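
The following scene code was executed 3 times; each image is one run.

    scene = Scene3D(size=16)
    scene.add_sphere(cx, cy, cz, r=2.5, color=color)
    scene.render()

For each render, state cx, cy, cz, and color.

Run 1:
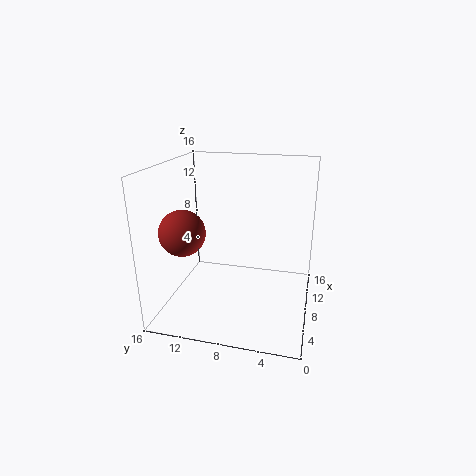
cx = 5.5; cy = 13.5; cz = 9; color = 'brown'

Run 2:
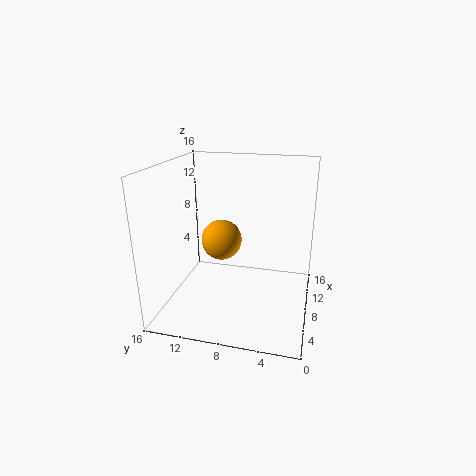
cx = 11.5; cy = 11; cz = 6; color = 'orange'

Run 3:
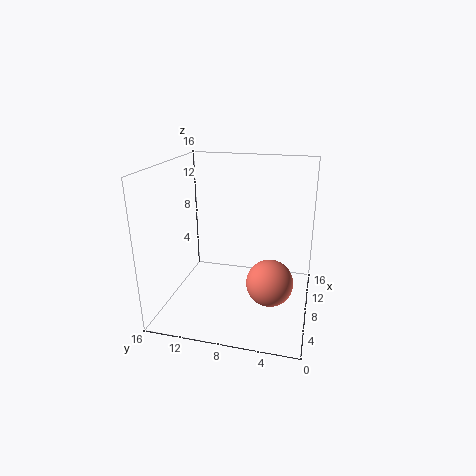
cx = 6; cy = 4; cz = 4; color = 'salmon'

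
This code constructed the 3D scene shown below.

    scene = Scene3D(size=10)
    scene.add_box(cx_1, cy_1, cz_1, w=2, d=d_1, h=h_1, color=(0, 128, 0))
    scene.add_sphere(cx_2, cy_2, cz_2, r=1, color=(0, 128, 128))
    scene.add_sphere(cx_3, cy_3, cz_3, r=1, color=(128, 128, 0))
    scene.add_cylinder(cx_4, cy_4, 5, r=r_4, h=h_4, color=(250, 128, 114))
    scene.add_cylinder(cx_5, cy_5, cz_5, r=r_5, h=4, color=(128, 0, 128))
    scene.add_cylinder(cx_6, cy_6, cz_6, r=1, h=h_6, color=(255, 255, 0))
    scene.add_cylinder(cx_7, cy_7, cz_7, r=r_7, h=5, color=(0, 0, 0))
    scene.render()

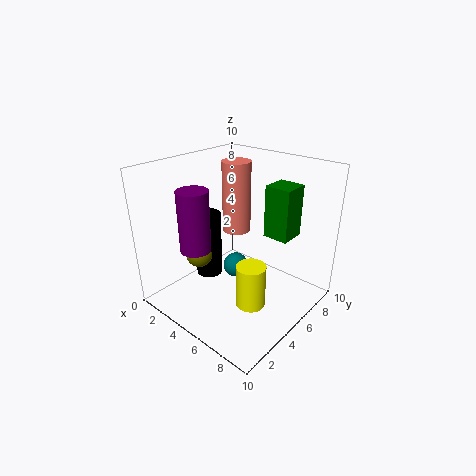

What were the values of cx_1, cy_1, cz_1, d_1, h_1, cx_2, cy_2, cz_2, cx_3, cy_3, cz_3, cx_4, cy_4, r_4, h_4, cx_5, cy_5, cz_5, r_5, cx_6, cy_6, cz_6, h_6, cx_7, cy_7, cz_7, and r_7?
cx_1 = 5; cy_1 = 8; cz_1 = 4; d_1 = 2; h_1 = 4; cx_2 = 3; cy_2 = 7; cz_2 = 1; cx_3 = 2; cy_3 = 4; cz_3 = 3; cx_4 = 4; cy_4 = 6; r_4 = 1; h_4 = 5; cx_5 = 4; cy_5 = 2; cz_5 = 5; r_5 = 1; cx_6 = 7; cy_6 = 4; cz_6 = 1; h_6 = 3; cx_7 = 2; cy_7 = 5; cz_7 = 1; r_7 = 1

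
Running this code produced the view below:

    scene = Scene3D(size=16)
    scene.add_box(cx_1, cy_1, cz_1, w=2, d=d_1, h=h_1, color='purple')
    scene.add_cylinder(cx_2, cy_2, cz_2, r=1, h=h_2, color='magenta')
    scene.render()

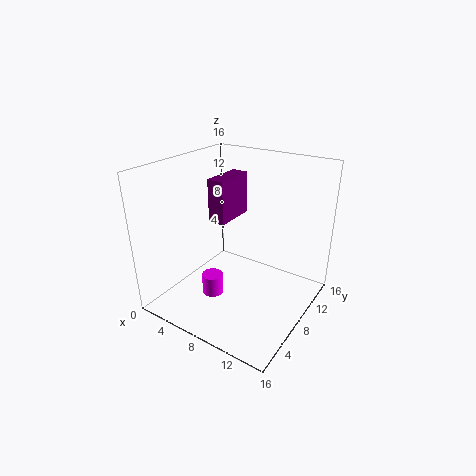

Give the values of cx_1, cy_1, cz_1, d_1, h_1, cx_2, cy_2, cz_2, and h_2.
cx_1 = 4
cy_1 = 8
cz_1 = 9
d_1 = 5
h_1 = 5
cx_2 = 9
cy_2 = 2
cz_2 = 5
h_2 = 2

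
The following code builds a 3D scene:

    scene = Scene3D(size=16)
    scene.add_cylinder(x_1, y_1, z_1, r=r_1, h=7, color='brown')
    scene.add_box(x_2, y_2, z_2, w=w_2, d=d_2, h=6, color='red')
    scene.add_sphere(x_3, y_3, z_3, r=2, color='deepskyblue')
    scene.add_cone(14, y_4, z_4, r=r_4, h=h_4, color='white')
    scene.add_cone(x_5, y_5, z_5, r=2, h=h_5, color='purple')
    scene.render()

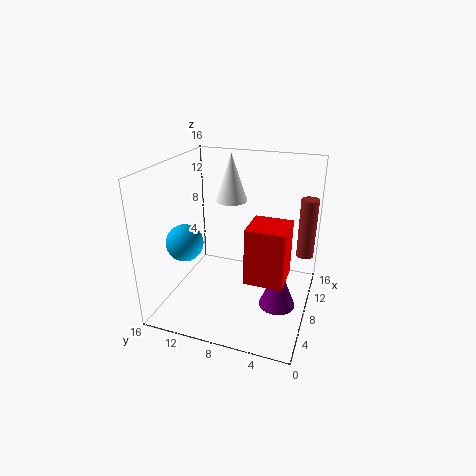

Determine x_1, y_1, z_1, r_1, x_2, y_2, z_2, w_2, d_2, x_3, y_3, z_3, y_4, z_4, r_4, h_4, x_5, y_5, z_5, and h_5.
x_1 = 12
y_1 = 1
z_1 = 5
r_1 = 1
x_2 = 4
y_2 = 2
z_2 = 5
w_2 = 4
d_2 = 4
x_3 = 5
y_3 = 13
z_3 = 8
y_4 = 11
z_4 = 10
r_4 = 2
h_4 = 6
x_5 = 7
y_5 = 3
z_5 = 1
h_5 = 5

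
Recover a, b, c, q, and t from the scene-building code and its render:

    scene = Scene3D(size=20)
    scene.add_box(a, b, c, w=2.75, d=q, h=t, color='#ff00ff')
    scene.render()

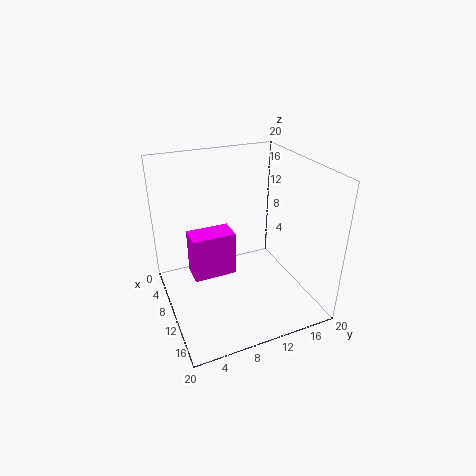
a = 14.75, b = 1.75, c = 10.25, q = 4.75, t = 5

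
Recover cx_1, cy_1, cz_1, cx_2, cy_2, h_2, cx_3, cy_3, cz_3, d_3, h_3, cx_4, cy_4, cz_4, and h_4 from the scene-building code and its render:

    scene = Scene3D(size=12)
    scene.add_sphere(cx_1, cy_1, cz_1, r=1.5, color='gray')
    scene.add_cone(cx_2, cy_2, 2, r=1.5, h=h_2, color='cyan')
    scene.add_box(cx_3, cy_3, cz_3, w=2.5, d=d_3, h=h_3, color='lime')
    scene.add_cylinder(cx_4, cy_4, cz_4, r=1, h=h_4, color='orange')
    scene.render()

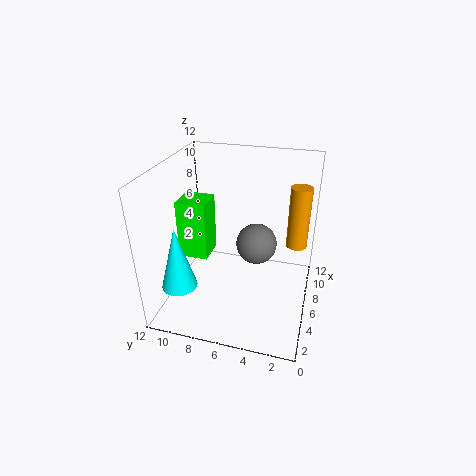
cx_1 = 4
cy_1 = 4
cz_1 = 7
cx_2 = 3.5
cy_2 = 10.5
h_2 = 5.5
cx_3 = 5
cy_3 = 8.5
cz_3 = 4
d_3 = 2.5
h_3 = 5
cx_4 = 11
cy_4 = 1.5
cz_4 = 3
h_4 = 6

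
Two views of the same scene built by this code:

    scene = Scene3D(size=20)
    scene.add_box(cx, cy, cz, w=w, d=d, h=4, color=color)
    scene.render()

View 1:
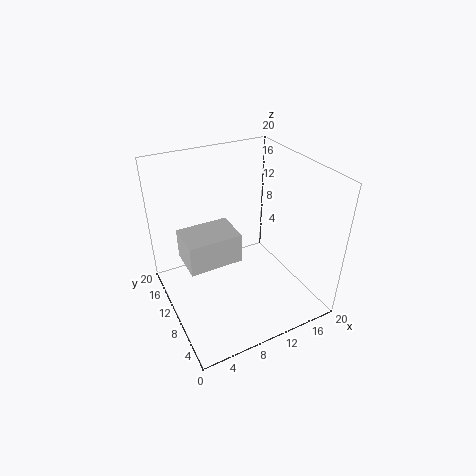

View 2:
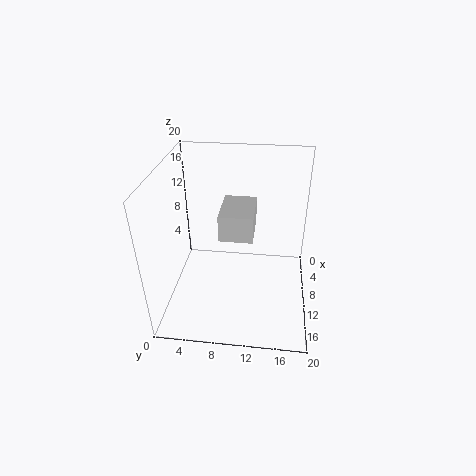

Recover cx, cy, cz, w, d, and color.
cx = 2
cy = 7
cz = 8.5
w = 7
d = 5
color = 'lightgray'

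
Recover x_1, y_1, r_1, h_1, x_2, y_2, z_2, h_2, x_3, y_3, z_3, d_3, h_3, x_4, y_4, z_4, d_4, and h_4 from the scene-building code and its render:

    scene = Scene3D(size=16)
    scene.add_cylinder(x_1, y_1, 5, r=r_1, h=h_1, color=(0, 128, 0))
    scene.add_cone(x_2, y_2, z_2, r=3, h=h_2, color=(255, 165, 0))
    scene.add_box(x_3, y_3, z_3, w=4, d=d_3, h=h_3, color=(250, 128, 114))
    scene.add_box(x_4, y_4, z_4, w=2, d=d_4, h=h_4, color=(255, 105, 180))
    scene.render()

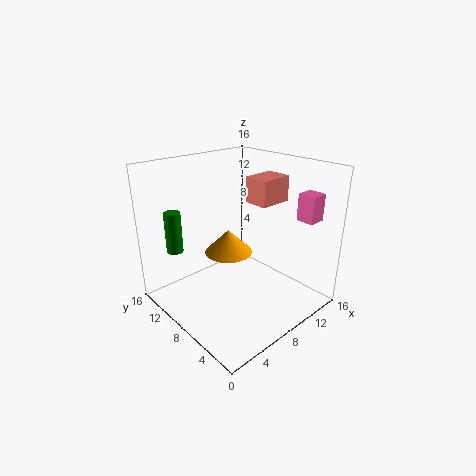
x_1 = 4; y_1 = 15; r_1 = 1; h_1 = 5; x_2 = 10; y_2 = 12; z_2 = 4; h_2 = 3; x_3 = 11; y_3 = 7; z_3 = 11; d_3 = 3; h_3 = 3; x_4 = 13; y_4 = 2; z_4 = 10; d_4 = 2; h_4 = 3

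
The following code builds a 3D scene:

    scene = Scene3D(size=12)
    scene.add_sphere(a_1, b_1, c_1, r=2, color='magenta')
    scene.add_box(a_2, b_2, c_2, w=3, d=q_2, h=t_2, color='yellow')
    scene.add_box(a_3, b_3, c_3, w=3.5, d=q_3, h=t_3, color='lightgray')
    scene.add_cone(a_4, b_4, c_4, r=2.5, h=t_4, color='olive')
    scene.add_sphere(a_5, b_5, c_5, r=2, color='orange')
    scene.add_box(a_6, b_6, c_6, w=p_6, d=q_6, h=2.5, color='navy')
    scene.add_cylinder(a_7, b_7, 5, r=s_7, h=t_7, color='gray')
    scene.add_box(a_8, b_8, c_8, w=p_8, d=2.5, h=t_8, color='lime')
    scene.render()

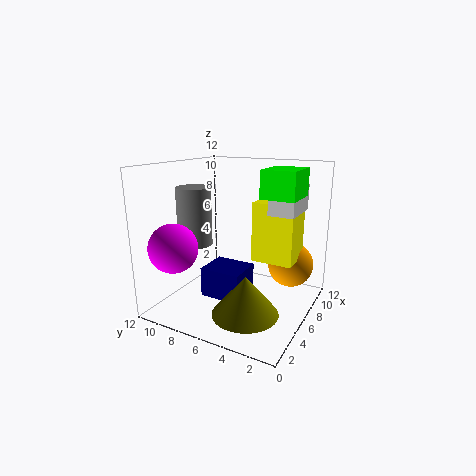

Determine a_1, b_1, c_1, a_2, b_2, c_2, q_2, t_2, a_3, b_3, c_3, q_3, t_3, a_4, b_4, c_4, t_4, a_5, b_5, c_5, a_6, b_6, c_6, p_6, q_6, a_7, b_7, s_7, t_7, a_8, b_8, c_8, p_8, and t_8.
a_1 = 2.5, b_1 = 10, c_1 = 5.5, a_2 = 6.5, b_2 = 1.5, c_2 = 4, q_2 = 3.5, t_2 = 5, a_3 = 5, b_3 = 1, c_3 = 8.5, q_3 = 2, t_3 = 2, a_4 = 2.5, b_4 = 3.5, c_4 = 1.5, t_4 = 3, a_5 = 9.5, b_5 = 2.5, c_5 = 3, a_6 = 4, b_6 = 5, c_6 = 1, p_6 = 3, q_6 = 3.5, a_7 = 5.5, b_7 = 10, s_7 = 1.5, t_7 = 5, a_8 = 3.5, b_8 = 0.5, c_8 = 10, p_8 = 3, t_8 = 2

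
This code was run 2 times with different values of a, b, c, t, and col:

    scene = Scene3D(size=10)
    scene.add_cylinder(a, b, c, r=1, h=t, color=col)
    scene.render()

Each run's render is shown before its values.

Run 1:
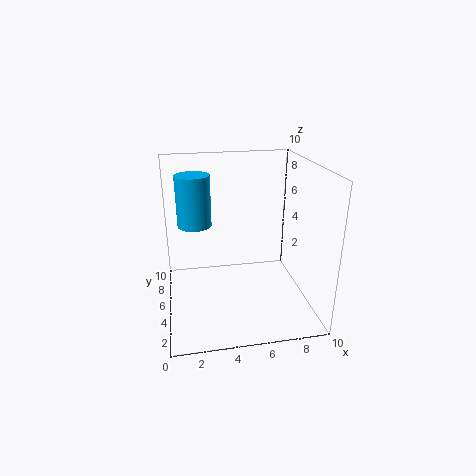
a = 2; b = 3; c = 7; t = 3; col = 'deepskyblue'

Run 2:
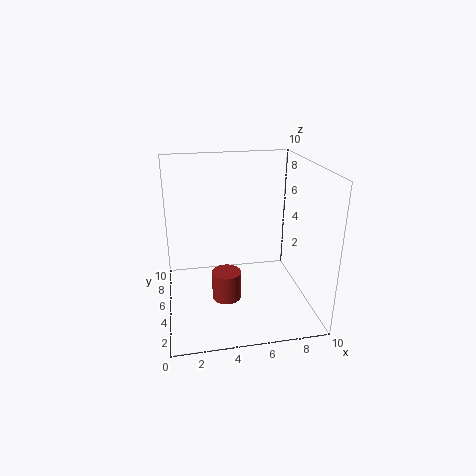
a = 4; b = 4; c = 1; t = 2; col = 'brown'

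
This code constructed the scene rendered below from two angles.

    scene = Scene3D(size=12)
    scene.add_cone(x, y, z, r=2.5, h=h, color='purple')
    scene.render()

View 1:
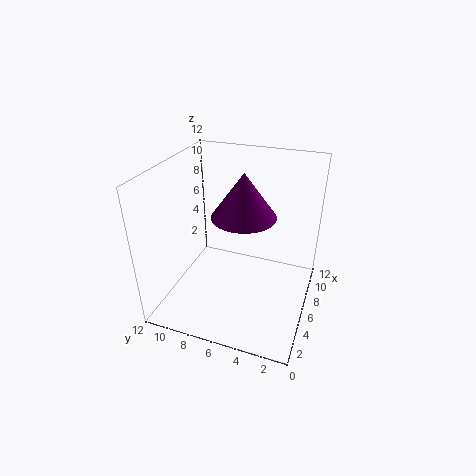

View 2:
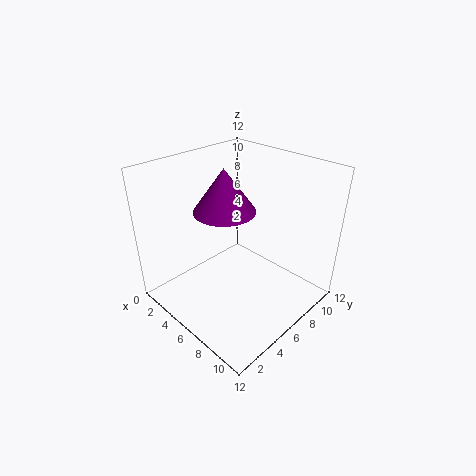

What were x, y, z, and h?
x = 5.25; y = 5.25; z = 8.5; h = 3.5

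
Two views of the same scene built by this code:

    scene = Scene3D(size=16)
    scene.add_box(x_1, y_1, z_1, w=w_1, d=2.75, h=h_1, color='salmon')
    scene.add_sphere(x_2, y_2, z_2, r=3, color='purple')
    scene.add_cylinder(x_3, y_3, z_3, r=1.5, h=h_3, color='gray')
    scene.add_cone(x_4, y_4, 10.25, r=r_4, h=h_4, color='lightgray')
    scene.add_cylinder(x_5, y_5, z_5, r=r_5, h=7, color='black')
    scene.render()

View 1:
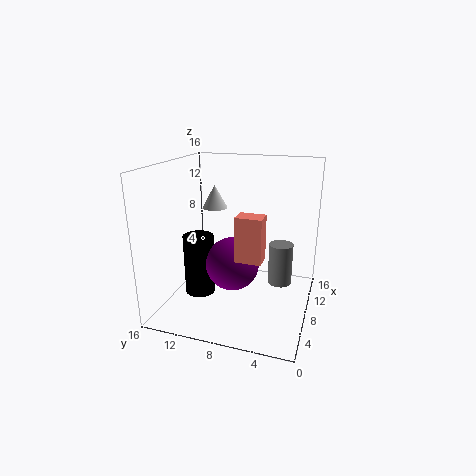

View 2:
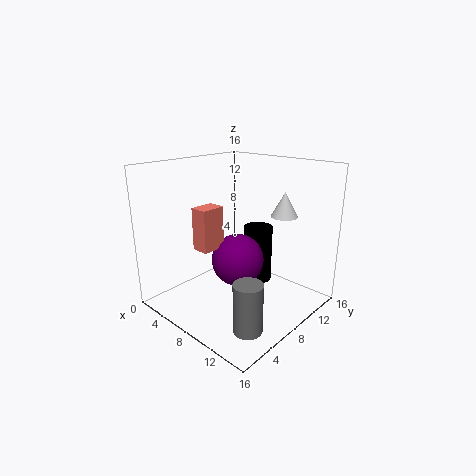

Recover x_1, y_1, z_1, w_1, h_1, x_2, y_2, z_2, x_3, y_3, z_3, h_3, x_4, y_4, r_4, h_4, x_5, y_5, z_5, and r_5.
x_1 = 4.5; y_1 = 4.5; z_1 = 6.75; w_1 = 2; h_1 = 4.75; x_2 = 7.5; y_2 = 8.5; z_2 = 5; x_3 = 13; y_3 = 4; z_3 = 0.5; h_3 = 5.25; x_4 = 11.25; y_4 = 12; r_4 = 1.5; h_4 = 2.75; x_5 = 7.25; y_5 = 12.5; z_5 = 1; r_5 = 1.75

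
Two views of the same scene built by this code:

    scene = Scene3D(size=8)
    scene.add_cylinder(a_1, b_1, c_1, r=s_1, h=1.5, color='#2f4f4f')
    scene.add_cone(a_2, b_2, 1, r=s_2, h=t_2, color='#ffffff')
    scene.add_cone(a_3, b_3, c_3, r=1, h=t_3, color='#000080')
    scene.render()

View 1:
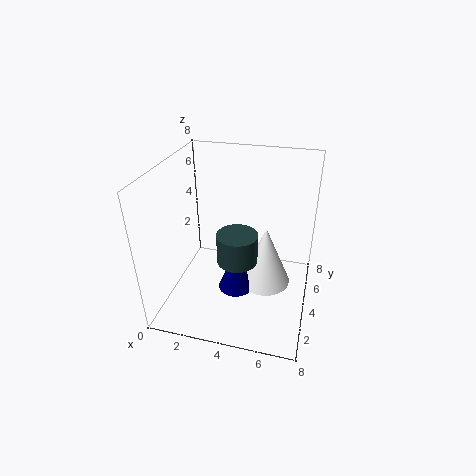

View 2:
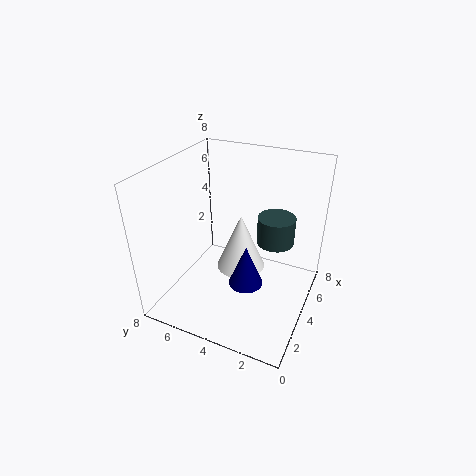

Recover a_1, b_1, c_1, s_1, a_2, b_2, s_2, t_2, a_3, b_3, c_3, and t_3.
a_1 = 4.5; b_1 = 2; c_1 = 4; s_1 = 1; a_2 = 5.5; b_2 = 4.5; s_2 = 1.5; t_2 = 3.5; a_3 = 4; b_3 = 3.5; c_3 = 1; t_3 = 2.5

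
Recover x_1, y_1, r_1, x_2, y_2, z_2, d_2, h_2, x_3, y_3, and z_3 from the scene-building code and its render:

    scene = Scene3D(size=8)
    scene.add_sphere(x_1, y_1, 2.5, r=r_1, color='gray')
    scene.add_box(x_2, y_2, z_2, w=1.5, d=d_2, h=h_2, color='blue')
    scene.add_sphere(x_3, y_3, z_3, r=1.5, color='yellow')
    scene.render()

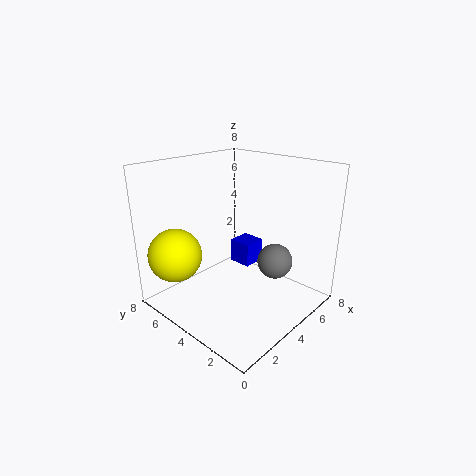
x_1 = 5.5; y_1 = 2.5; r_1 = 1; x_2 = 6; y_2 = 5; z_2 = 1; d_2 = 1.5; h_2 = 1.5; x_3 = 1.5; y_3 = 6.5; z_3 = 3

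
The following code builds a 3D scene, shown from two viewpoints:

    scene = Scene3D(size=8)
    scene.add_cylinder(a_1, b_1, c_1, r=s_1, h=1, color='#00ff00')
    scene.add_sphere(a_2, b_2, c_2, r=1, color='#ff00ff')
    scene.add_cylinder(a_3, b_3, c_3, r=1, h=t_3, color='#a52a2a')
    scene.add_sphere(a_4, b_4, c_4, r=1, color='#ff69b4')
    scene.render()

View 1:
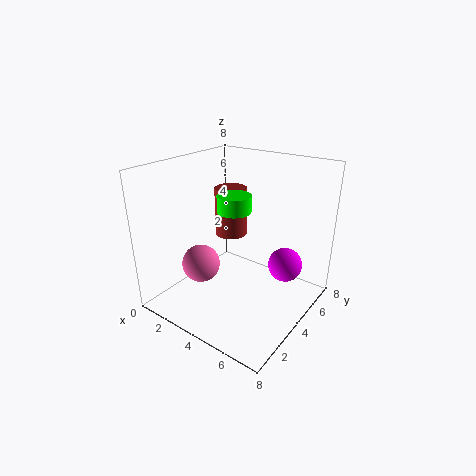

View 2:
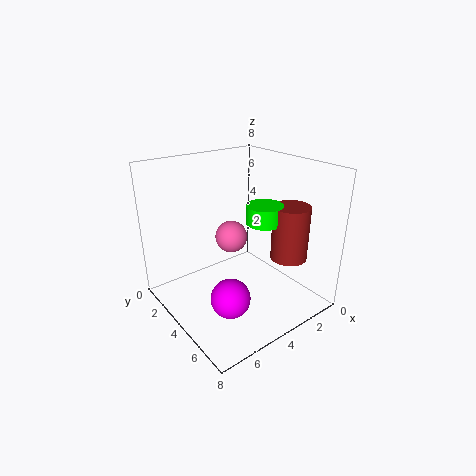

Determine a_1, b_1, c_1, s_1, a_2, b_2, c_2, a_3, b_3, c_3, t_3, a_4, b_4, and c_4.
a_1 = 3
b_1 = 5
c_1 = 5
s_1 = 1
a_2 = 6
b_2 = 6
c_2 = 2
a_3 = 2
b_3 = 6
c_3 = 3
t_3 = 3
a_4 = 3
b_4 = 2
c_4 = 3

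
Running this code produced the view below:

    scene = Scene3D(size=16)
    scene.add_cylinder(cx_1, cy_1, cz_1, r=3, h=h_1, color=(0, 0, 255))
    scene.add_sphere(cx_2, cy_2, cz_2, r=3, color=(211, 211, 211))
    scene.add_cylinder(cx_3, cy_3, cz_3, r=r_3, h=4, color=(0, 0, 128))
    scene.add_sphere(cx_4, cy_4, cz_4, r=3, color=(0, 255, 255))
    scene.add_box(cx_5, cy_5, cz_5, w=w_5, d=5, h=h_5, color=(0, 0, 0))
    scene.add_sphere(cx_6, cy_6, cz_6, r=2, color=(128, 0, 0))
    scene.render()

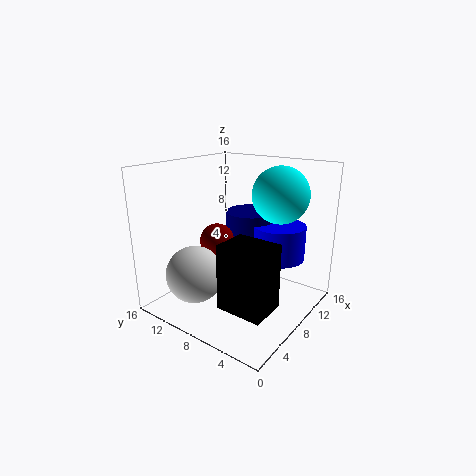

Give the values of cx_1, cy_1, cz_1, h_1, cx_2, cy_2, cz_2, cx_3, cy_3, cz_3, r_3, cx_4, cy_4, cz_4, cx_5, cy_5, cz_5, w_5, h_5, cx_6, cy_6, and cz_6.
cx_1 = 12; cy_1 = 5; cz_1 = 5; h_1 = 4; cx_2 = 3; cy_2 = 10; cz_2 = 5; cx_3 = 12; cy_3 = 9; cz_3 = 6; r_3 = 3; cx_4 = 10; cy_4 = 4; cz_4 = 13; cx_5 = 3; cy_5 = 2; cz_5 = 2; w_5 = 4; h_5 = 7; cx_6 = 8; cy_6 = 11; cz_6 = 7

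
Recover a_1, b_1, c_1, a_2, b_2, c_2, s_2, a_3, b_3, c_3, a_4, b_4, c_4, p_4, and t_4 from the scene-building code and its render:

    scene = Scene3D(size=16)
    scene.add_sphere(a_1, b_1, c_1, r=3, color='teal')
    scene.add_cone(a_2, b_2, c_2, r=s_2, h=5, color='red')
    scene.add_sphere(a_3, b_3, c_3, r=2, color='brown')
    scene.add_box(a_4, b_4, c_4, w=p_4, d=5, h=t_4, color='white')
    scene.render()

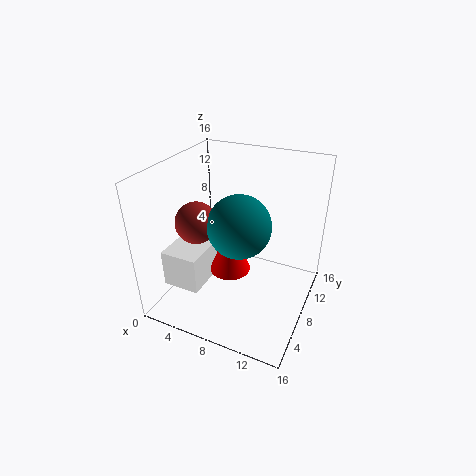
a_1 = 10, b_1 = 4, c_1 = 12, a_2 = 9, b_2 = 4, c_2 = 7, s_2 = 2, a_3 = 6, b_3 = 3, c_3 = 12, a_4 = 2, b_4 = 2, c_4 = 4, p_4 = 4, t_4 = 4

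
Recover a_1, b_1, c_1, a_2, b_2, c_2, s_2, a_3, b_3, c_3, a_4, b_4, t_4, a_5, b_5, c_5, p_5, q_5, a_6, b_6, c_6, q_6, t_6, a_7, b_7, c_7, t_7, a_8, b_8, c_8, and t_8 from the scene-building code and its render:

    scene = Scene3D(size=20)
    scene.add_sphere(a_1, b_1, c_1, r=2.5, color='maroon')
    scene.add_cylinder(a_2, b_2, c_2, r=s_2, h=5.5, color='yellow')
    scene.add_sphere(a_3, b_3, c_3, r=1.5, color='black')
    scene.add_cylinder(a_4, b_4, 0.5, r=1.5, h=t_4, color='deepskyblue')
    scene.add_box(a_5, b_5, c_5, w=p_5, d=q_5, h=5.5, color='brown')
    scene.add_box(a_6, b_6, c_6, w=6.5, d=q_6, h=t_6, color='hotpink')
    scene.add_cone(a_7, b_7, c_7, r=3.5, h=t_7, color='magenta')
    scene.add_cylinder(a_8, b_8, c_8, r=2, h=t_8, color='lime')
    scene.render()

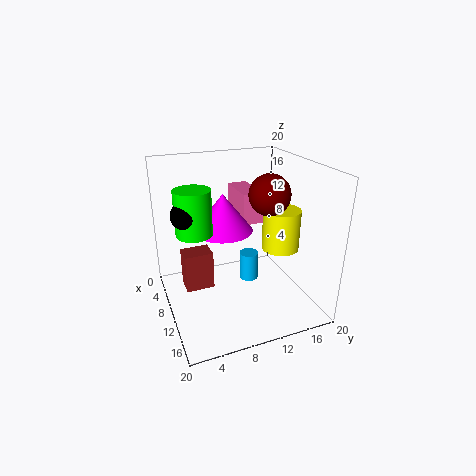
a_1 = 15; b_1 = 12; c_1 = 17.5; a_2 = 13; b_2 = 15; c_2 = 9; s_2 = 2.5; a_3 = 16.5; b_3 = 1.5; c_3 = 17; a_4 = 6; b_4 = 13.5; t_4 = 4.5; a_5 = 6.5; b_5 = 2.5; c_5 = 2.5; p_5 = 3; q_5 = 4; a_6 = 2; b_6 = 11.5; c_6 = 11; q_6 = 3; t_6 = 4.5; a_7 = 14; b_7 = 6.5; c_7 = 13.5; t_7 = 4.5; a_8 = 16; b_8 = 2.5; c_8 = 14.5; t_8 = 5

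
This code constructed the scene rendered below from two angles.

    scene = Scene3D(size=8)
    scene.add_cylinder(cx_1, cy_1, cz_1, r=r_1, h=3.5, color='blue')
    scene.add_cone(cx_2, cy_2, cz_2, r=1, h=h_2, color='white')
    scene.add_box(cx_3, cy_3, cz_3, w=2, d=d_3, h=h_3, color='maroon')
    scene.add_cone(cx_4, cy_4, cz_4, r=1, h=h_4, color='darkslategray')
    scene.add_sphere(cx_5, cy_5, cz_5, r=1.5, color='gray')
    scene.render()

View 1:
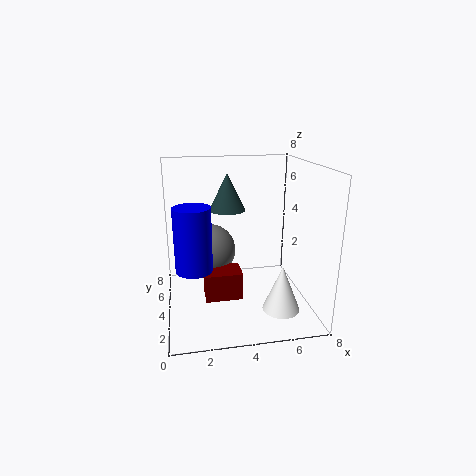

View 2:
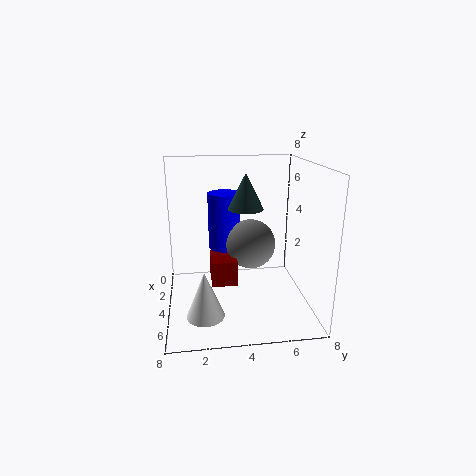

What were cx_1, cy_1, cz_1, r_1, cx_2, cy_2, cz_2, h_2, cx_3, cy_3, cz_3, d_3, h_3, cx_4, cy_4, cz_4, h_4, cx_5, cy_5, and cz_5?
cx_1 = 1.5
cy_1 = 3.5
cz_1 = 2.5
r_1 = 1
cx_2 = 6
cy_2 = 2
cz_2 = 0.5
h_2 = 2.5
cx_3 = 2
cy_3 = 2.5
cz_3 = 1
d_3 = 1.5
h_3 = 1.5
cx_4 = 3.5
cy_4 = 4.5
cz_4 = 5.5
h_4 = 2
cx_5 = 2.5
cy_5 = 5
cz_5 = 3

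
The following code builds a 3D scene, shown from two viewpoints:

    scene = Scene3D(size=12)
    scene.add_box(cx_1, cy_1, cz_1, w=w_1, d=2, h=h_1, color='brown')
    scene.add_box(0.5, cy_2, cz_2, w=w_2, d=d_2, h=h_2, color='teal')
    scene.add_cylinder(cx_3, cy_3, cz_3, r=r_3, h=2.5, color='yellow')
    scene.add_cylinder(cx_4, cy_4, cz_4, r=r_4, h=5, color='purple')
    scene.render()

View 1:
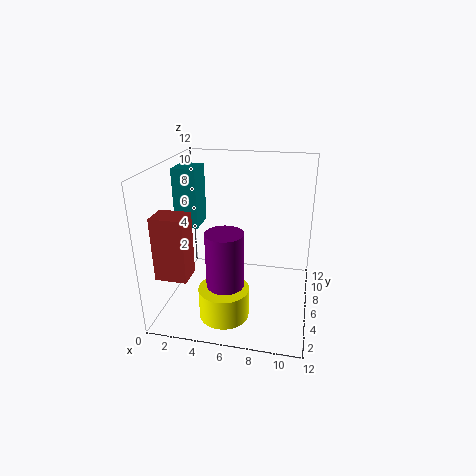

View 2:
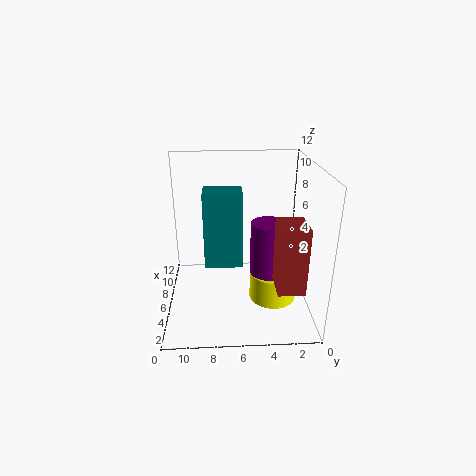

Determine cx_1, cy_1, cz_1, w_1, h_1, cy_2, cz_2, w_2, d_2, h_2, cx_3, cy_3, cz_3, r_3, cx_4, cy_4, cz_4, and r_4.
cx_1 = 0.5, cy_1 = 1.5, cz_1 = 4, w_1 = 2.5, h_1 = 5, cy_2 = 6, cz_2 = 6.5, w_2 = 2, d_2 = 2.5, h_2 = 5, cx_3 = 5.5, cy_3 = 3, cz_3 = 0.5, r_3 = 2, cx_4 = 5.5, cy_4 = 3.5, cz_4 = 2.5, r_4 = 1.5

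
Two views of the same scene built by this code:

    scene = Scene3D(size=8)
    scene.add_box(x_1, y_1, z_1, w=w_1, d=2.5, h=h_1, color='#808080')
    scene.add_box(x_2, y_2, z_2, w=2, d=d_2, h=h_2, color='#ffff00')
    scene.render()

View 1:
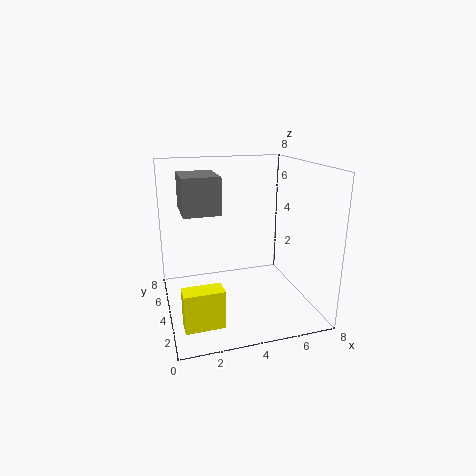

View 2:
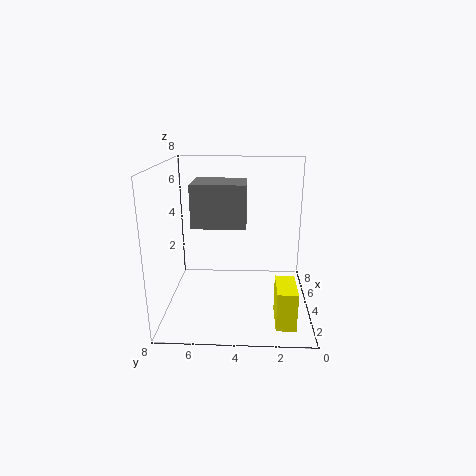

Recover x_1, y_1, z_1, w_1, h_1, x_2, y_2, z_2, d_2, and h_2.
x_1 = 1
y_1 = 3.5
z_1 = 5.5
w_1 = 2
h_1 = 2
x_2 = 0.5
y_2 = 1
z_2 = 0.5
d_2 = 1
h_2 = 2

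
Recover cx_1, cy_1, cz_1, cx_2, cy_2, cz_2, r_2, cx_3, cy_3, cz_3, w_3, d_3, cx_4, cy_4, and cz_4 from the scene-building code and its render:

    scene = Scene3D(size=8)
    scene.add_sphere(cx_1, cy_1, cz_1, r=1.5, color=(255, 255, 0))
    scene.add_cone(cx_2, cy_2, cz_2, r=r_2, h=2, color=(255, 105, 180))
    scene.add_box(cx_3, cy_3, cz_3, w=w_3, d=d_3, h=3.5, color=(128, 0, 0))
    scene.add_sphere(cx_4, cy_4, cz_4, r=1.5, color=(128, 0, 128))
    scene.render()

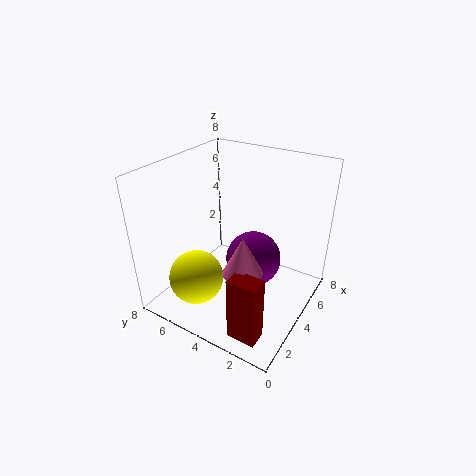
cx_1 = 2; cy_1 = 5.5; cz_1 = 2; cx_2 = 2; cy_2 = 2.5; cz_2 = 3.5; r_2 = 1; cx_3 = 0.5; cy_3 = 1; cz_3 = 0.5; w_3 = 1; d_3 = 1.5; cx_4 = 4; cy_4 = 3; cz_4 = 3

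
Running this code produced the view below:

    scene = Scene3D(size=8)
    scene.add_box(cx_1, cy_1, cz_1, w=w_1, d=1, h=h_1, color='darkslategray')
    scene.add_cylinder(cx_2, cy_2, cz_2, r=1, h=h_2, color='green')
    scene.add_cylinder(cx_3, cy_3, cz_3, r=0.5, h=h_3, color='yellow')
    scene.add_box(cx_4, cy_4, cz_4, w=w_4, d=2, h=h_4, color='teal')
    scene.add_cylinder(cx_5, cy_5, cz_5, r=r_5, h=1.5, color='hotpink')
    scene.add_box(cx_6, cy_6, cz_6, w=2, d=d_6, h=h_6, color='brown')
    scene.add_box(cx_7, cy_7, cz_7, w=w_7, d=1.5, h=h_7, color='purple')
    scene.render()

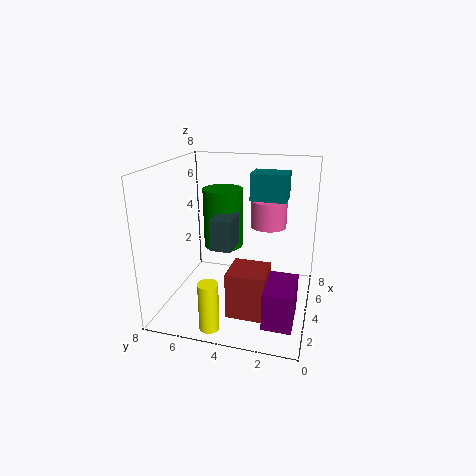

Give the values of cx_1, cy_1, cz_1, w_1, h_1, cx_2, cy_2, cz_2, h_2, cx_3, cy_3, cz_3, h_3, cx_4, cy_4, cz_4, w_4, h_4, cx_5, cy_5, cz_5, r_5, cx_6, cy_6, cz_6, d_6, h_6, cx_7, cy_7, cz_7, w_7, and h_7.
cx_1 = 1; cy_1 = 3.5; cz_1 = 4.5; w_1 = 1.5; h_1 = 1.5; cx_2 = 3; cy_2 = 4.5; cz_2 = 4; h_2 = 3; cx_3 = 0.5; cy_3 = 4.5; cz_3 = 0.5; h_3 = 2.5; cx_4 = 4.5; cy_4 = 1.5; cz_4 = 6; w_4 = 1.5; h_4 = 1.5; cx_5 = 5; cy_5 = 2.5; cz_5 = 4.5; r_5 = 1; cx_6 = 1.5; cy_6 = 2; cz_6 = 0.5; d_6 = 2; h_6 = 2.5; cx_7 = 1; cy_7 = 0.5; cz_7 = 0.5; w_7 = 2.5; h_7 = 2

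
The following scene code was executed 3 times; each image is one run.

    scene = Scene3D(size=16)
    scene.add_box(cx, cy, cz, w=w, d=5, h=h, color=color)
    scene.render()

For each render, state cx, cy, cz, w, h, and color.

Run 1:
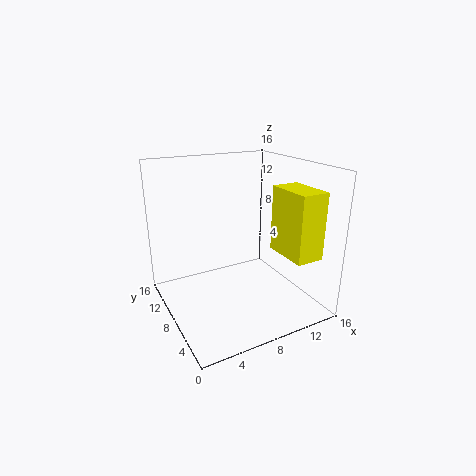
cx = 11, cy = 1, cz = 7, w = 3, h = 7, color = 'yellow'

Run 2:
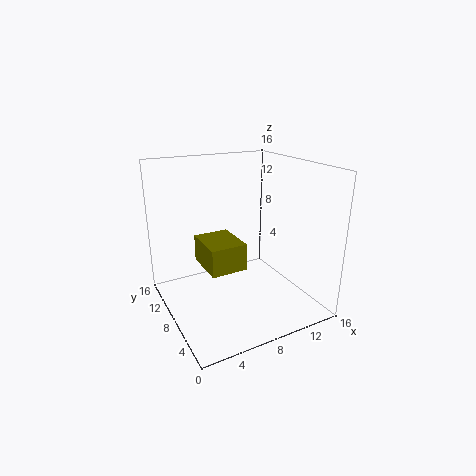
cx = 4, cy = 6, cz = 5, w = 4, h = 3, color = 'olive'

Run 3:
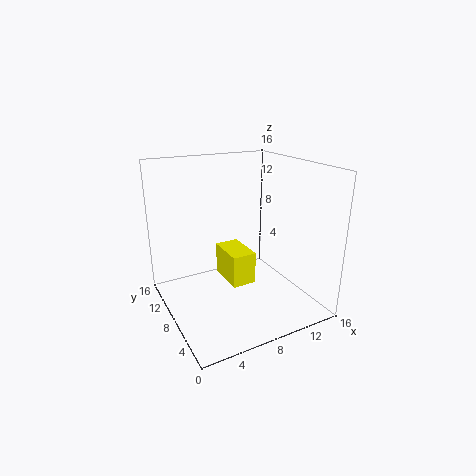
cx = 8, cy = 9, cz = 1, w = 3, h = 4, color = 'yellow'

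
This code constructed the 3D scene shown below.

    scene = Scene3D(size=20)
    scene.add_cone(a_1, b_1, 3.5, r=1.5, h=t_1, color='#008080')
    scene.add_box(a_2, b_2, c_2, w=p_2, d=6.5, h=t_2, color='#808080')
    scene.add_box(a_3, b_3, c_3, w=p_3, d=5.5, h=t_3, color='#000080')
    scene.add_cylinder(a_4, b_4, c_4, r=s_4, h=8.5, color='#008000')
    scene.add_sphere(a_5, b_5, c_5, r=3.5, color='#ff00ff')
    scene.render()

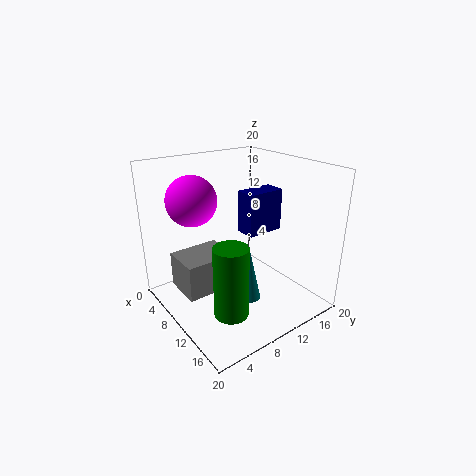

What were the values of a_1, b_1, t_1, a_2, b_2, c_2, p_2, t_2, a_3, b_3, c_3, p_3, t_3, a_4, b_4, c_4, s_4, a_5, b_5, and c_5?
a_1 = 14.5
b_1 = 8.5
t_1 = 7
a_2 = 8.5
b_2 = 0.5
c_2 = 5.5
p_2 = 5
t_2 = 4.5
a_3 = 8
b_3 = 11.5
c_3 = 10
p_3 = 3
t_3 = 6
a_4 = 17.5
b_4 = 3.5
c_4 = 5
s_4 = 2
a_5 = 5.5
b_5 = 5.5
c_5 = 15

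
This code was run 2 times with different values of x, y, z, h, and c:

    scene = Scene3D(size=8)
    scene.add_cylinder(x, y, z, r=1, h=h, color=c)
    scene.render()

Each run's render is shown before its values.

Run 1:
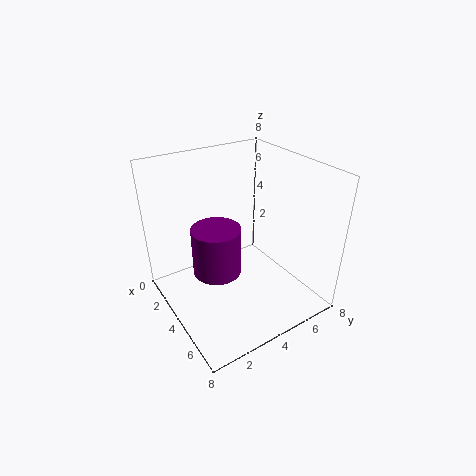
x = 7, y = 1, z = 5, h = 2, c = 'purple'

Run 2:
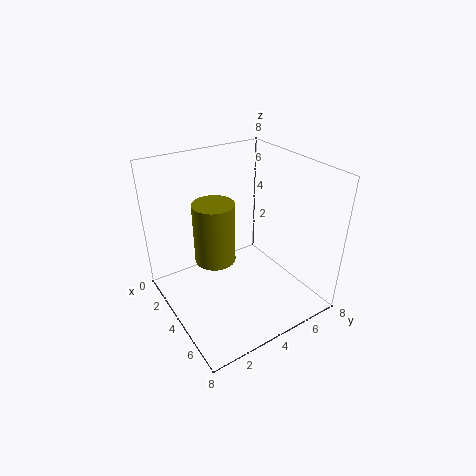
x = 5, y = 2, z = 4, h = 3, c = 'olive'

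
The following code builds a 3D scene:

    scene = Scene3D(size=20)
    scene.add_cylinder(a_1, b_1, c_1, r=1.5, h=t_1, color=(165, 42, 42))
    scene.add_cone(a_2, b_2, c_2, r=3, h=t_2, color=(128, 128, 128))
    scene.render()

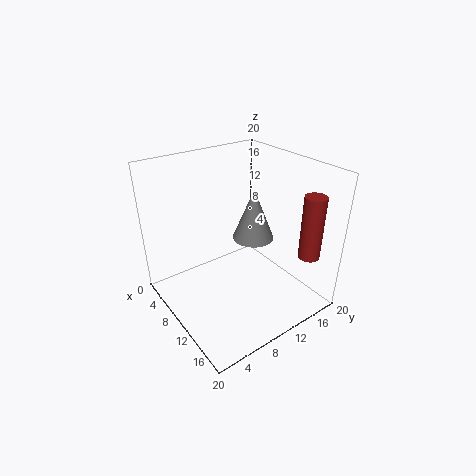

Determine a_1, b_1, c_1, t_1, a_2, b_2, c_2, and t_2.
a_1 = 16.5
b_1 = 17.5
c_1 = 7.5
t_1 = 9
a_2 = 9
b_2 = 13.5
c_2 = 8.5
t_2 = 7.5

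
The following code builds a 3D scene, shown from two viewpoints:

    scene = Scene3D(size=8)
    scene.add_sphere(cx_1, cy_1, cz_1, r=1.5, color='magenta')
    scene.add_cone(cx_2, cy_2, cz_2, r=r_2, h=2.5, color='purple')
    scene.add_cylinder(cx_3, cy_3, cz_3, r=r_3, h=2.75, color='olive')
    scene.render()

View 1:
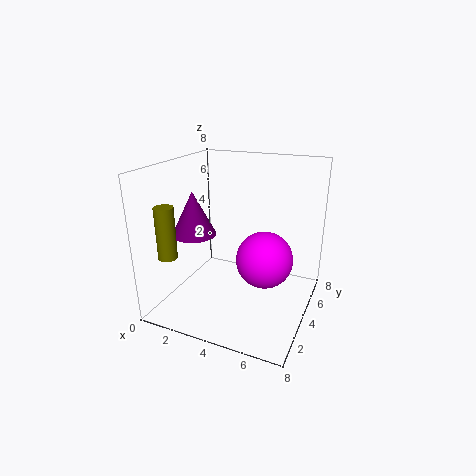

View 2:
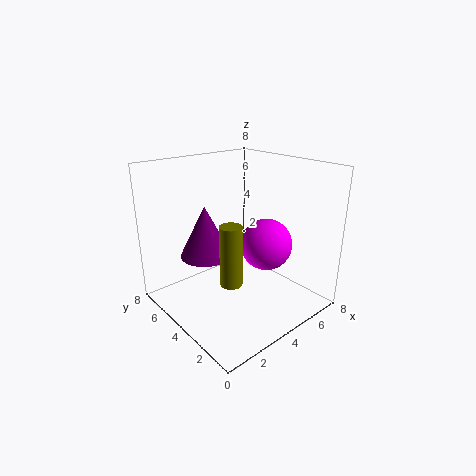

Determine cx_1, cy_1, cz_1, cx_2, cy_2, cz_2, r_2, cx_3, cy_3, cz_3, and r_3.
cx_1 = 5.75; cy_1 = 3.5; cz_1 = 3.25; cx_2 = 1.5; cy_2 = 3.5; cz_2 = 4; r_2 = 1.25; cx_3 = 1.25; cy_3 = 1.25; cz_3 = 3.5; r_3 = 0.5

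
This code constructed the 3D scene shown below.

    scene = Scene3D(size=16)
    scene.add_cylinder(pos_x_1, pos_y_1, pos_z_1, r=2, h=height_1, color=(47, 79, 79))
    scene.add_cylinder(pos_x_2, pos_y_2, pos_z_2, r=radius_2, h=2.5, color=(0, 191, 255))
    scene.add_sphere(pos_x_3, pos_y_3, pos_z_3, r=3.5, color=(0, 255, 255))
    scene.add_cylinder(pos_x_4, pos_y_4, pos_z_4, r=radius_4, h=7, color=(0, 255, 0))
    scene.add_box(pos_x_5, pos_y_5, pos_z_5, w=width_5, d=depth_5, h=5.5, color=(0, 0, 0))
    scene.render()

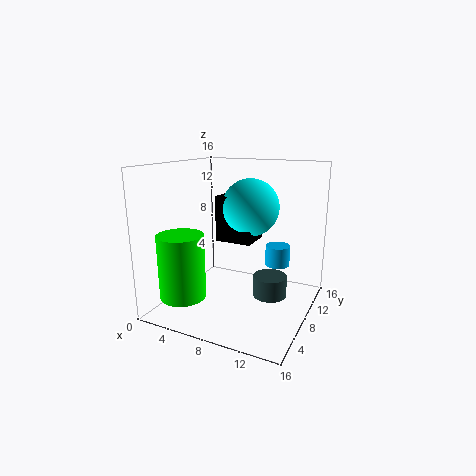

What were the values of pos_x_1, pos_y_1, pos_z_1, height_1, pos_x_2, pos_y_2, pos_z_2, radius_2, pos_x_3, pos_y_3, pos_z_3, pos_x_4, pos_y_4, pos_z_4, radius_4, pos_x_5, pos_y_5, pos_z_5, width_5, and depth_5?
pos_x_1 = 11
pos_y_1 = 10.5
pos_z_1 = 0.5
height_1 = 2.5
pos_x_2 = 11
pos_y_2 = 13
pos_z_2 = 3.5
radius_2 = 1.5
pos_x_3 = 7.5
pos_y_3 = 12.5
pos_z_3 = 10.5
pos_x_4 = 3.5
pos_y_4 = 3.5
pos_z_4 = 2
radius_4 = 2.5
pos_x_5 = 4
pos_y_5 = 10
pos_z_5 = 6.5
width_5 = 4.5
depth_5 = 4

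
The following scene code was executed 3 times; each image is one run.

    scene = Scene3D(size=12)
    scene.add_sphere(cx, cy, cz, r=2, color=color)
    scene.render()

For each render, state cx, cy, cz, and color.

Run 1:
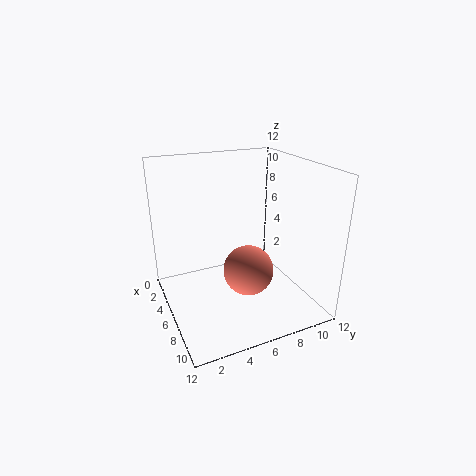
cx = 8
cy = 6
cz = 4
color = 'salmon'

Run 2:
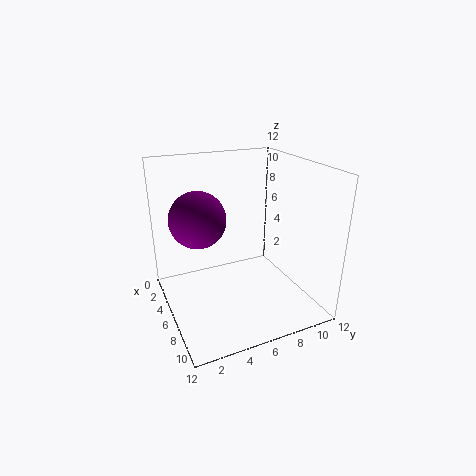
cx = 8
cy = 2
cz = 9
color = 'purple'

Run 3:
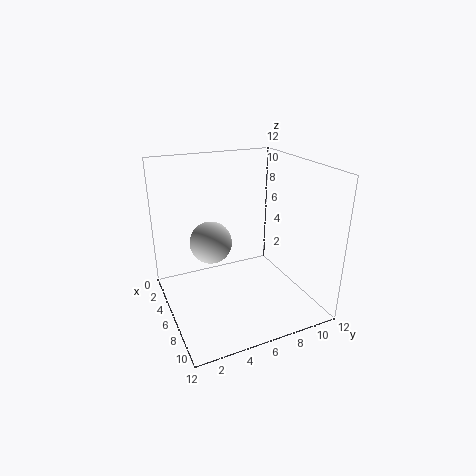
cx = 2
cy = 5
cz = 4
color = 'lightgray'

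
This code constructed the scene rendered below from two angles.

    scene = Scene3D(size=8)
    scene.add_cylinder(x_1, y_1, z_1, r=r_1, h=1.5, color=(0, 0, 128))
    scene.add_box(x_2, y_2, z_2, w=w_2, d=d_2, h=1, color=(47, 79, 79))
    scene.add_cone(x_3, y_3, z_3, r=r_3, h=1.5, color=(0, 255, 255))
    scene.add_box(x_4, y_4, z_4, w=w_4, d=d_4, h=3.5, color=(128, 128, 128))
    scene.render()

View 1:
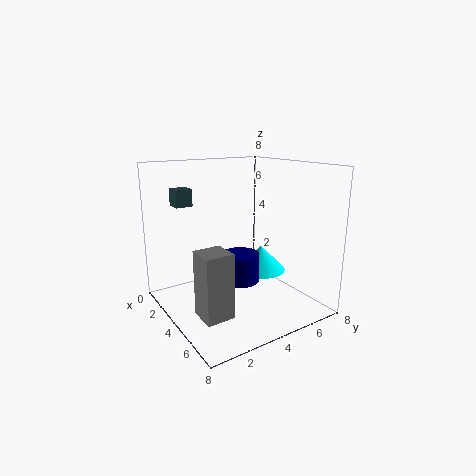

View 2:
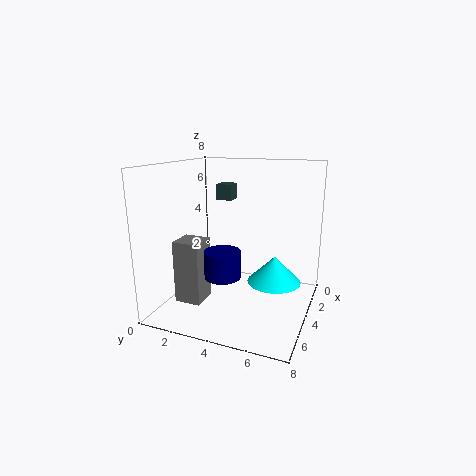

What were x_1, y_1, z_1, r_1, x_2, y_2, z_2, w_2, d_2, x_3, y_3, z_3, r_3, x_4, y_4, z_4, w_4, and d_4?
x_1 = 5, y_1 = 3.5, z_1 = 2, r_1 = 1, x_2 = 0.5, y_2 = 1.5, z_2 = 5.5, w_2 = 1, d_2 = 1, x_3 = 3.5, y_3 = 6, z_3 = 1.5, r_3 = 1.5, x_4 = 4.5, y_4 = 1, z_4 = 0.5, w_4 = 1.5, d_4 = 1.5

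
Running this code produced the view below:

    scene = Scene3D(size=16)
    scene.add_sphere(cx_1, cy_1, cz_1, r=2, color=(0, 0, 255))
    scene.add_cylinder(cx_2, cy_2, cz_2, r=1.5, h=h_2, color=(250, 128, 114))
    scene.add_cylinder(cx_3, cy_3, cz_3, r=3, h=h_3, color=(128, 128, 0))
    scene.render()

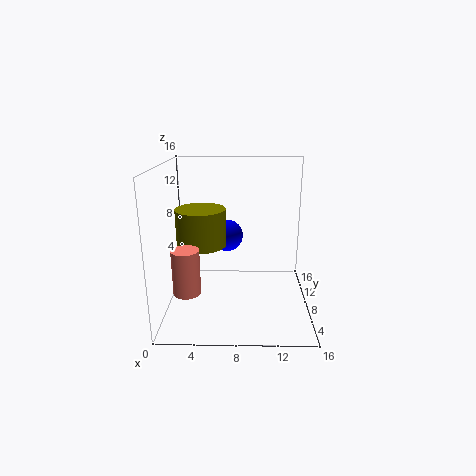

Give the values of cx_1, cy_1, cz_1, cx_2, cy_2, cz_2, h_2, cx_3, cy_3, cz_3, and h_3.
cx_1 = 6.5; cy_1 = 13; cz_1 = 6.5; cx_2 = 2.5; cy_2 = 5.5; cz_2 = 2.5; h_2 = 5; cx_3 = 3.5; cy_3 = 11; cz_3 = 6; h_3 = 4.5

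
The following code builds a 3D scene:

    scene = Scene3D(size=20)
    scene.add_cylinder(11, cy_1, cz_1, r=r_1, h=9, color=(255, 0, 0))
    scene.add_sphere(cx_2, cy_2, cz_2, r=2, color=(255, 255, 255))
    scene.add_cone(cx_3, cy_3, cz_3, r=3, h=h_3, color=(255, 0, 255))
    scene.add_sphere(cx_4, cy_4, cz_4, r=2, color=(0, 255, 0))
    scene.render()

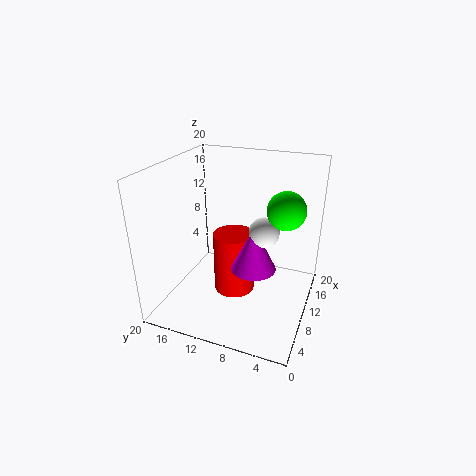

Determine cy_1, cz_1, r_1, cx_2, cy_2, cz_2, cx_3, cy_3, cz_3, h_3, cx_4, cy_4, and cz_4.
cy_1 = 11, cz_1 = 1, r_1 = 3, cx_2 = 9, cy_2 = 6, cz_2 = 12, cx_3 = 8, cy_3 = 7, cz_3 = 7, h_3 = 6, cx_4 = 3, cy_4 = 2, cz_4 = 18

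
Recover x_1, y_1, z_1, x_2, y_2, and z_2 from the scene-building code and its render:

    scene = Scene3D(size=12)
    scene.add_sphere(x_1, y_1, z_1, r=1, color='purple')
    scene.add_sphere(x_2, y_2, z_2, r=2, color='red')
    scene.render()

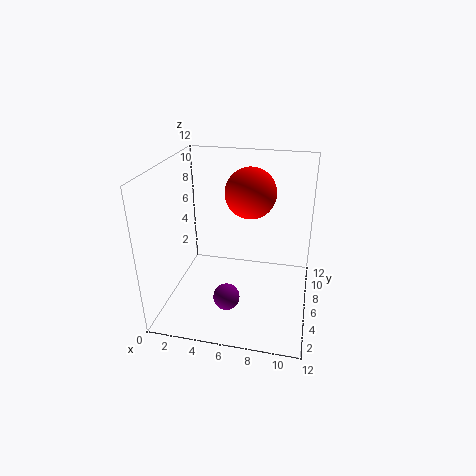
x_1 = 6
y_1 = 2
z_1 = 3
x_2 = 7
y_2 = 6
z_2 = 10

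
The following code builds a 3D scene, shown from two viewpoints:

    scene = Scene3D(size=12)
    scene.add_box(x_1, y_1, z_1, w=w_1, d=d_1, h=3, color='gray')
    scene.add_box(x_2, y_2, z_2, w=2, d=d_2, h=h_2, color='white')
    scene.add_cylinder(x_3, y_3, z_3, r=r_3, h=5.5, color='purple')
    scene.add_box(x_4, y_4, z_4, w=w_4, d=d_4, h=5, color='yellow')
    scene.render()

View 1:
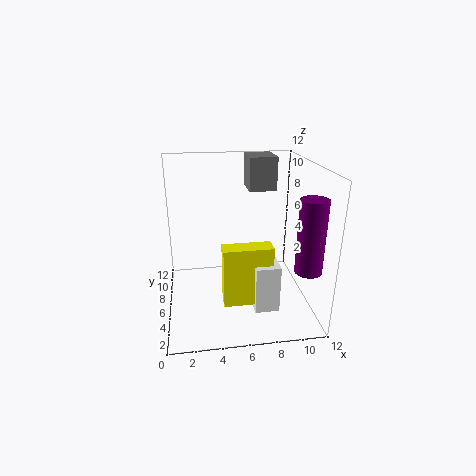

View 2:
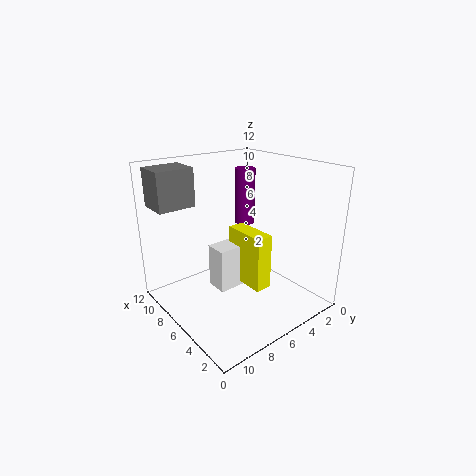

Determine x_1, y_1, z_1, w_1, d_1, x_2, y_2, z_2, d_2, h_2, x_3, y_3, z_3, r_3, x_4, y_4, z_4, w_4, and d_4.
x_1 = 7.5; y_1 = 9; z_1 = 9; w_1 = 2.5; d_1 = 3; x_2 = 7; y_2 = 3; z_2 = 0.5; d_2 = 4; h_2 = 4; x_3 = 10.5; y_3 = 1.5; z_3 = 5; r_3 = 1; x_4 = 4.5; y_4 = 3.5; z_4 = 1; w_4 = 4; d_4 = 1.5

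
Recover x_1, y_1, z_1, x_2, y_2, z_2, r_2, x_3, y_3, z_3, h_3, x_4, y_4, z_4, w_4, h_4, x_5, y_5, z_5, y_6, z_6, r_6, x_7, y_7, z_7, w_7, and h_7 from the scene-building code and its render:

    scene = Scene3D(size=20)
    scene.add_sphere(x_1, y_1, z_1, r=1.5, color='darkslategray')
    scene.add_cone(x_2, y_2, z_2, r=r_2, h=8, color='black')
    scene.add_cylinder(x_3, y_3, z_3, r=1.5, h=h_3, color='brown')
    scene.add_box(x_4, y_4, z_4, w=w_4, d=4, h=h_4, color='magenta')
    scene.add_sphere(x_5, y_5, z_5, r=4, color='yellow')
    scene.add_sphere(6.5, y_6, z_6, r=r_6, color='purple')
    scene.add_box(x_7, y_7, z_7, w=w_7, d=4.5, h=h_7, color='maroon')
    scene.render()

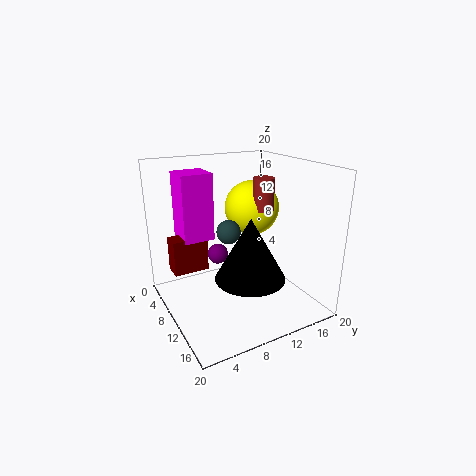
x_1 = 13
y_1 = 7
z_1 = 12.5
x_2 = 15
y_2 = 9
z_2 = 6.5
r_2 = 4.5
x_3 = 10
y_3 = 14
z_3 = 13.5
h_3 = 4.5
x_4 = 7
y_4 = 2
z_4 = 11
w_4 = 4
h_4 = 8.5
x_5 = 7
y_5 = 14
z_5 = 13
y_6 = 8.5
z_6 = 6.5
r_6 = 1.5
x_7 = 8.5
y_7 = 0.5
z_7 = 7
w_7 = 2.5
h_7 = 4.5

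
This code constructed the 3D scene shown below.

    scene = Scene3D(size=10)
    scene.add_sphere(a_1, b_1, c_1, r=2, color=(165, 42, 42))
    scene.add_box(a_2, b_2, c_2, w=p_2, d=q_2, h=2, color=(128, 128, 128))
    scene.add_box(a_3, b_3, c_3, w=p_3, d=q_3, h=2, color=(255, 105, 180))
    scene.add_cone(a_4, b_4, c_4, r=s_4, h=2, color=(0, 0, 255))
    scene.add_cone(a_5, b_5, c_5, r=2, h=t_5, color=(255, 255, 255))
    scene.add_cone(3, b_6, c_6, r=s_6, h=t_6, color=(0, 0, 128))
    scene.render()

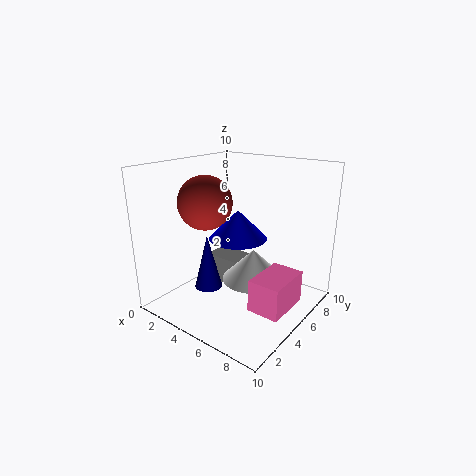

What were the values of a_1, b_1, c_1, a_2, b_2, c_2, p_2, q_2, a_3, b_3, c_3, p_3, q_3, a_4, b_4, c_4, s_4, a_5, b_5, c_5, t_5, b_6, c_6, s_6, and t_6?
a_1 = 2, b_1 = 5, c_1 = 7, a_2 = 2, b_2 = 5, c_2 = 1, p_2 = 3, q_2 = 2, a_3 = 8, b_3 = 2, c_3 = 2, p_3 = 2, q_3 = 3, a_4 = 5, b_4 = 5, c_4 = 5, s_4 = 2, a_5 = 7, b_5 = 4, c_5 = 3, t_5 = 2, b_6 = 4, c_6 = 1, s_6 = 1, t_6 = 4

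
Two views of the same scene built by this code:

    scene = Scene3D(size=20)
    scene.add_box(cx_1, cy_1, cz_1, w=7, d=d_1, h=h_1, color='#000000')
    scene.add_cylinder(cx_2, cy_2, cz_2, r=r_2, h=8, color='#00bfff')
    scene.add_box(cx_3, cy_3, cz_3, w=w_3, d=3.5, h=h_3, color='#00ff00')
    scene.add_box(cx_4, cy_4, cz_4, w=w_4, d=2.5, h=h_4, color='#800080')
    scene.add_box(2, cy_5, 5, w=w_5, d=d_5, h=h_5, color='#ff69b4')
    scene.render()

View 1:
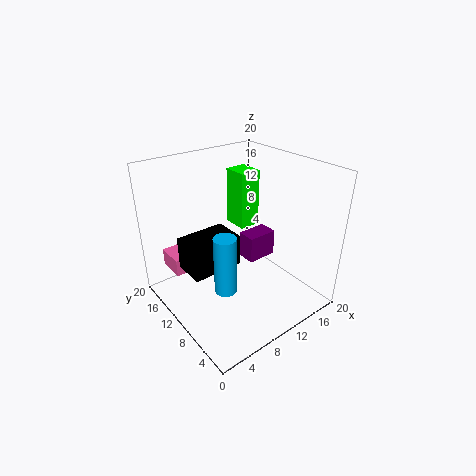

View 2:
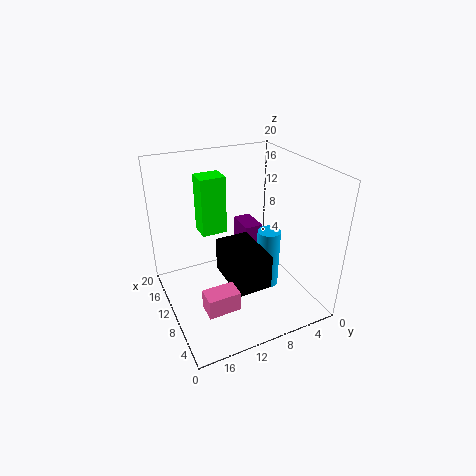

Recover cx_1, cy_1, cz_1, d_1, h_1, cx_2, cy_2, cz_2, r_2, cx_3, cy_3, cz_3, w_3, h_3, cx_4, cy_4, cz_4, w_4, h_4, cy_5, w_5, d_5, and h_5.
cx_1 = 2.5
cy_1 = 9
cz_1 = 6.5
d_1 = 4.5
h_1 = 4.5
cx_2 = 6
cy_2 = 7.5
cz_2 = 4.5
r_2 = 1.5
cx_3 = 11.5
cy_3 = 11
cz_3 = 10.5
w_3 = 3
h_3 = 8
cx_4 = 9.5
cy_4 = 6.5
cz_4 = 8
w_4 = 4
h_4 = 3.5
cy_5 = 13.5
w_5 = 2.5
d_5 = 4
h_5 = 2.5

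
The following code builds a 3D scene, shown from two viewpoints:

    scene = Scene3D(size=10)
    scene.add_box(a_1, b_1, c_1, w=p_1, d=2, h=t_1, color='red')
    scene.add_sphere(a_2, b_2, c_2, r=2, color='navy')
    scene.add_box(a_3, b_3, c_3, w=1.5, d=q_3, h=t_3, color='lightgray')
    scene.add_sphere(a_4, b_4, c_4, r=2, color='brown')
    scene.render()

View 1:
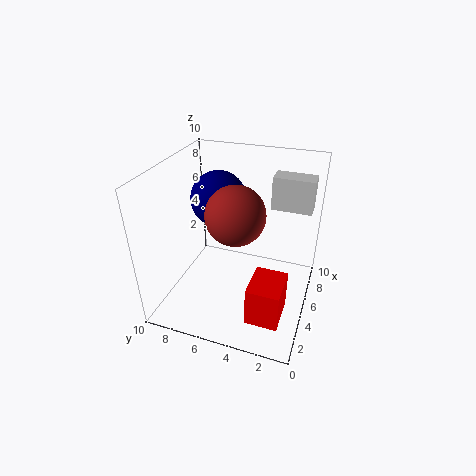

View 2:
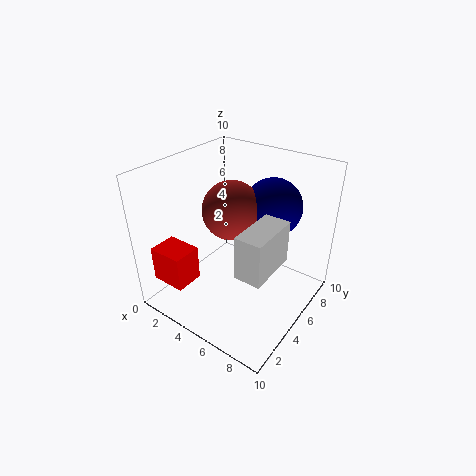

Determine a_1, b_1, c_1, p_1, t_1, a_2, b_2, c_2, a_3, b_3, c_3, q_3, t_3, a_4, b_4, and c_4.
a_1 = 0.5
b_1 = 1
c_1 = 2
p_1 = 2.5
t_1 = 2.5
a_2 = 6.5
b_2 = 7
c_2 = 7
a_3 = 8
b_3 = 0.5
c_3 = 6
q_3 = 3
t_3 = 2.5
a_4 = 4.5
b_4 = 5
c_4 = 7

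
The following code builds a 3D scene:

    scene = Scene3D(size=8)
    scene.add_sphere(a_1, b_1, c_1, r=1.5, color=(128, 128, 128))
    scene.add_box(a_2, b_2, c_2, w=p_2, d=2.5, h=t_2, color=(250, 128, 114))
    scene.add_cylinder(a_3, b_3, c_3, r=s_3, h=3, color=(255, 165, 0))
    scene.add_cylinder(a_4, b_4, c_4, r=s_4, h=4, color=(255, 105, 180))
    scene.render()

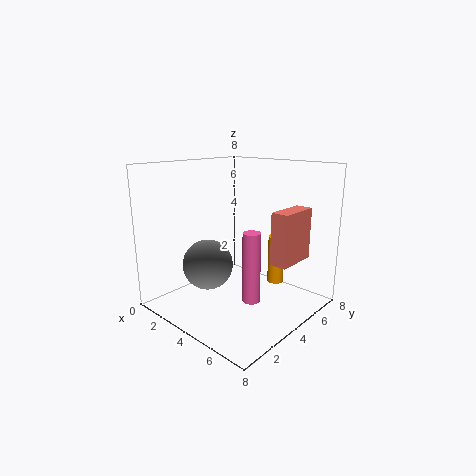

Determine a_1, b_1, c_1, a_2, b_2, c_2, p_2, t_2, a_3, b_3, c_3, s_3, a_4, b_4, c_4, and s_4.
a_1 = 2, b_1 = 3.5, c_1 = 2, a_2 = 5.5, b_2 = 5, c_2 = 2.5, p_2 = 1, t_2 = 3, a_3 = 4.5, b_3 = 7, c_3 = 0.5, s_3 = 0.5, a_4 = 5, b_4 = 4, c_4 = 0.5, s_4 = 0.5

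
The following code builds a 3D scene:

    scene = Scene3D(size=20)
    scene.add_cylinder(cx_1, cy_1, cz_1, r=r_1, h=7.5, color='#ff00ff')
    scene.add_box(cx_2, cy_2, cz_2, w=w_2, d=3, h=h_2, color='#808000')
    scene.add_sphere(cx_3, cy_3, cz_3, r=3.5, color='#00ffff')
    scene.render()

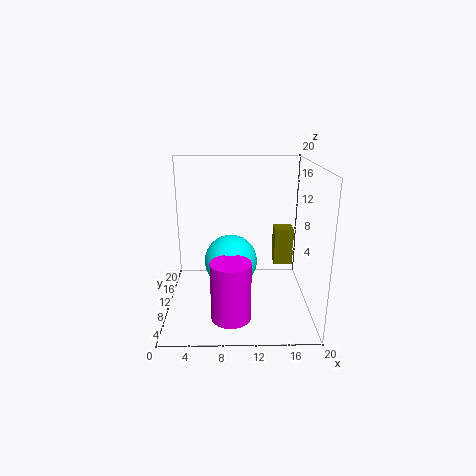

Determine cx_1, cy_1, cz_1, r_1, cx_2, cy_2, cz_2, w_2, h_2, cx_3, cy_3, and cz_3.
cx_1 = 9
cy_1 = 3
cz_1 = 2
r_1 = 2.5
cx_2 = 16
cy_2 = 16
cz_2 = 3
w_2 = 3
h_2 = 6
cx_3 = 9
cy_3 = 8
cz_3 = 7.5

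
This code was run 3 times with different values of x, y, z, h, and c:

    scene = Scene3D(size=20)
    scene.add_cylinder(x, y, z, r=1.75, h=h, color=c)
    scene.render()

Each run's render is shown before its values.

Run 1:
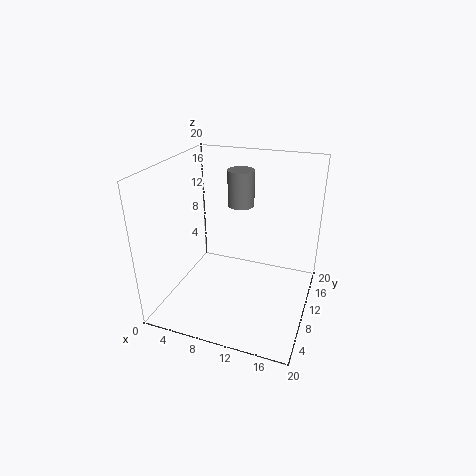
x = 10.25, y = 10.5, z = 14.75, h = 4.75, c = 'gray'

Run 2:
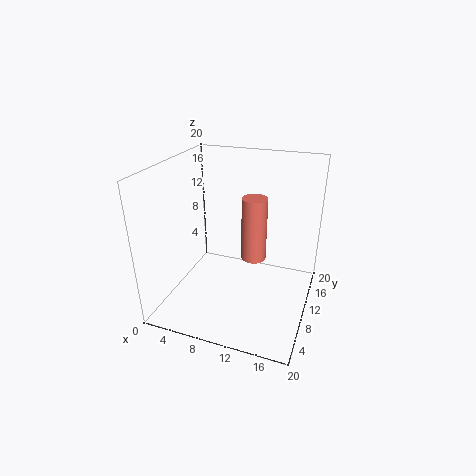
x = 12, y = 11, z = 6.75, h = 9, c = 'salmon'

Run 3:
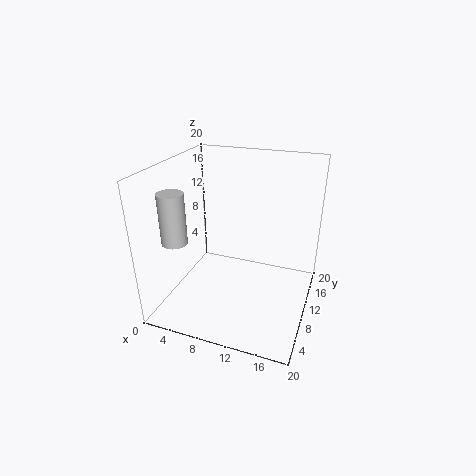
x = 2.5, y = 5.75, z = 10, h = 7, c = 'lightgray'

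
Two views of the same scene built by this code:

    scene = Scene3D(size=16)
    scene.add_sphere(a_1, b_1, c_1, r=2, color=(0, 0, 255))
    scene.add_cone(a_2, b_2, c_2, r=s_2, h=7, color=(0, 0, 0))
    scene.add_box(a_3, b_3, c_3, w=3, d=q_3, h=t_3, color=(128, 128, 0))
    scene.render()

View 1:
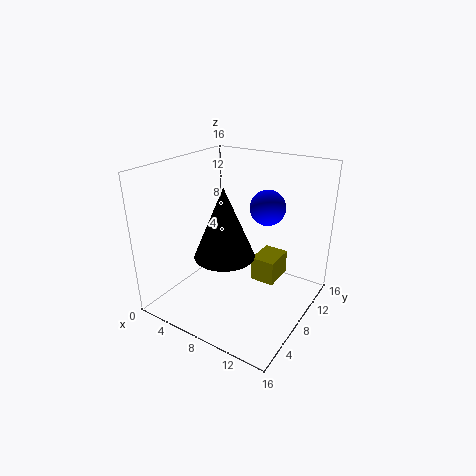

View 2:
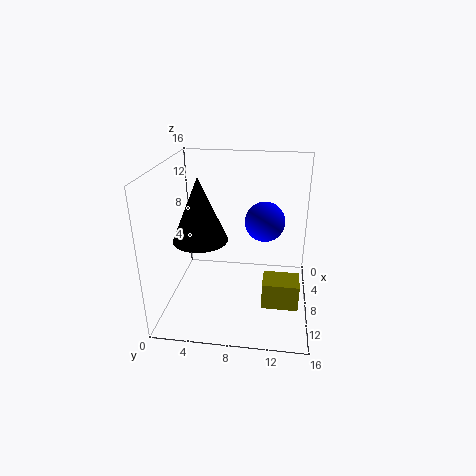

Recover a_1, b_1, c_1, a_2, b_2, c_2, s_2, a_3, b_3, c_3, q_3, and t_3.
a_1 = 10, b_1 = 11, c_1 = 11, a_2 = 9, b_2 = 4, c_2 = 8, s_2 = 3, a_3 = 8, b_3 = 11, c_3 = 1, q_3 = 4, t_3 = 3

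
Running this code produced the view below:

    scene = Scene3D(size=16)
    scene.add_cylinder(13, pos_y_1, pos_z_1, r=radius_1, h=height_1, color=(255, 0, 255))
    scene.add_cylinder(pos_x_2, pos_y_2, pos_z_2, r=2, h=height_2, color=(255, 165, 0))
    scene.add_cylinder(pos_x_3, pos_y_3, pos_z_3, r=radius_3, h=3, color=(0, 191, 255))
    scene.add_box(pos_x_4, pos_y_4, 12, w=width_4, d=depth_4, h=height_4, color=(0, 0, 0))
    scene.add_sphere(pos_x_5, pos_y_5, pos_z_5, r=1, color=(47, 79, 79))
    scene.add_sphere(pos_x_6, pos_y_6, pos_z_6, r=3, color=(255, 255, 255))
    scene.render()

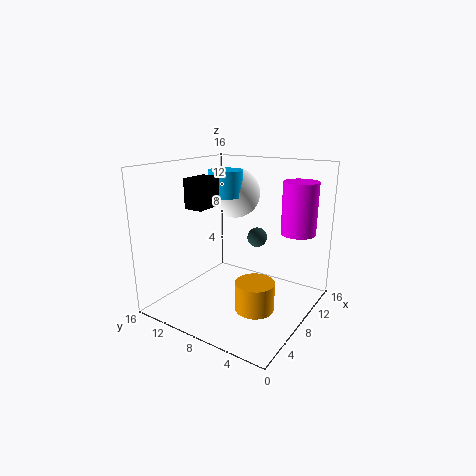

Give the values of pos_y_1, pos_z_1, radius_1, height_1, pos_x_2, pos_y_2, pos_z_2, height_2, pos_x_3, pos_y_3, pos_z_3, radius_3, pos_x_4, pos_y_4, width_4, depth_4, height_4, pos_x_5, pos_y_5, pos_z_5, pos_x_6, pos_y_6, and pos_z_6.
pos_y_1 = 3, pos_z_1 = 8, radius_1 = 2, height_1 = 6, pos_x_2 = 5, pos_y_2 = 4, pos_z_2 = 2, height_2 = 3, pos_x_3 = 10, pos_y_3 = 11, pos_z_3 = 12, radius_3 = 2, pos_x_4 = 3, pos_y_4 = 9, width_4 = 3, depth_4 = 2, height_4 = 3, pos_x_5 = 7, pos_y_5 = 5, pos_z_5 = 9, pos_x_6 = 12, pos_y_6 = 11, pos_z_6 = 12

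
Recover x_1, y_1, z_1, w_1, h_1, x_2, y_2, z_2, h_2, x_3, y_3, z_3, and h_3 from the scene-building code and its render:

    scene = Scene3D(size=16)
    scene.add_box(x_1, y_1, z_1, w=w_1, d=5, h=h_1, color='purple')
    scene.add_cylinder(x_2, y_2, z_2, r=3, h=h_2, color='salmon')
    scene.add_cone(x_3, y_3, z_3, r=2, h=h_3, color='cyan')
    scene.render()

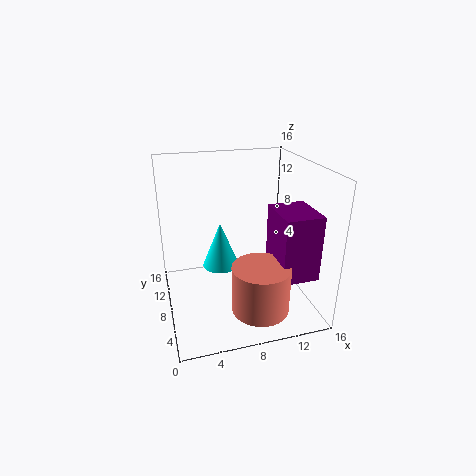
x_1 = 11, y_1 = 2, z_1 = 5, w_1 = 4, h_1 = 7, x_2 = 9, y_2 = 3, z_2 = 2, h_2 = 5, x_3 = 6, y_3 = 8, z_3 = 5, h_3 = 5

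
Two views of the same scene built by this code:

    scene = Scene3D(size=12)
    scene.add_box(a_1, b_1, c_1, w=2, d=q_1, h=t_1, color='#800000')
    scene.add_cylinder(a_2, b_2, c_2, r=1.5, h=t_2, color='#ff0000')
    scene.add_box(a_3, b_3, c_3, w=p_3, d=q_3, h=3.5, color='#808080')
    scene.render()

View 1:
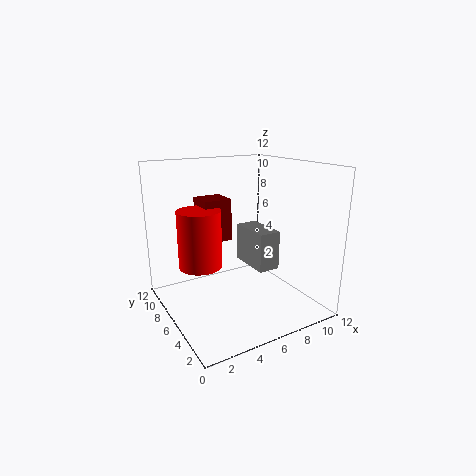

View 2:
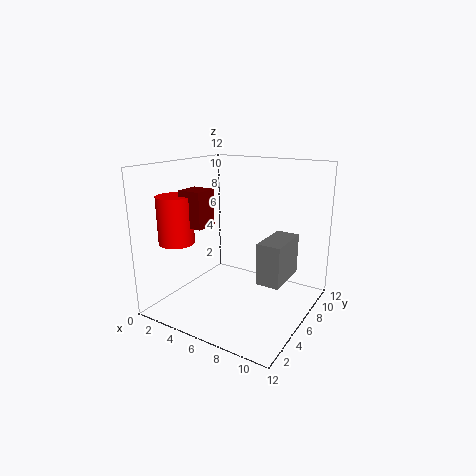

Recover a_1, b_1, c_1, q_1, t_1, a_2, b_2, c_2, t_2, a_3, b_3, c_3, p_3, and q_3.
a_1 = 2, b_1 = 3.5, c_1 = 7, q_1 = 2, t_1 = 3, a_2 = 1.5, b_2 = 3.5, c_2 = 5.5, t_2 = 4, a_3 = 8, b_3 = 5.5, c_3 = 2.5, p_3 = 2, q_3 = 4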